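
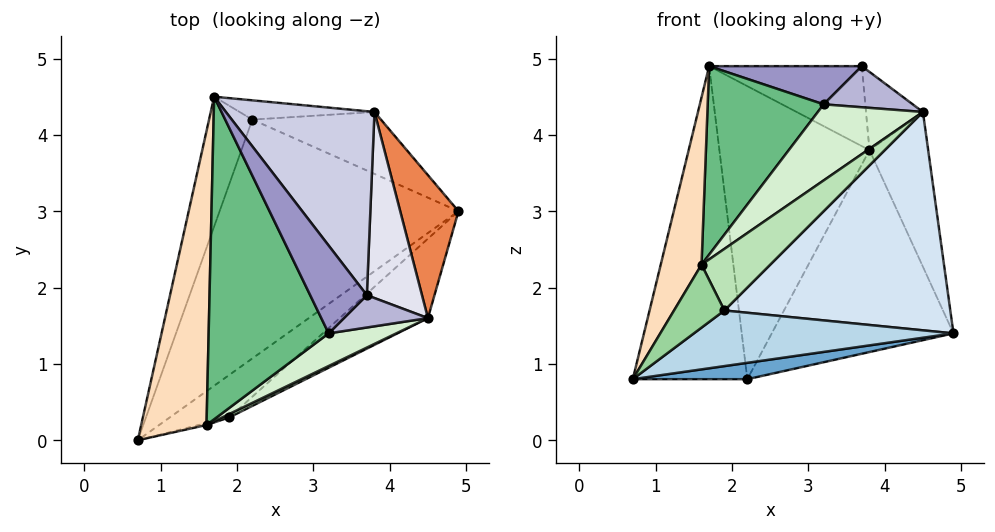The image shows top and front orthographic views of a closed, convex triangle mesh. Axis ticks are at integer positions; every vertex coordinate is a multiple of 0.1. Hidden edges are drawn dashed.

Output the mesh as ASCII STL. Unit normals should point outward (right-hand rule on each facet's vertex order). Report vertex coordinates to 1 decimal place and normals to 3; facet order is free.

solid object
 facet normal 0.188 -0.067 -0.980
  outer loop
   vertex 2.2 4.2 0.8
   vertex 4.9 3.0 1.4
   vertex 0.7 0.0 0.8
  endloop
 endfacet
 facet normal -0.933 0.333 -0.138
  outer loop
   vertex 2.2 4.2 0.8
   vertex 0.7 0.0 0.8
   vertex 1.7 4.5 4.9
  endloop
 endfacet
 facet normal 0.547 -0.665 -0.508
  outer loop
   vertex 1.9 0.3 1.7
   vertex 0.7 0.0 0.8
   vertex 4.9 3.0 1.4
  endloop
 endfacet
 facet normal 0.630 -0.730 -0.265
  outer loop
   vertex 1.9 0.3 1.7
   vertex 4.9 3.0 1.4
   vertex 4.5 1.6 4.3
  endloop
 endfacet
 facet normal 0.920 0.288 0.266
  outer loop
   vertex 3.8 4.3 3.8
   vertex 4.5 1.6 4.3
   vertex 4.9 3.0 1.4
  endloop
 endfacet
 facet normal 0.440 0.858 -0.263
  outer loop
   vertex 3.8 4.3 3.8
   vertex 4.9 3.0 1.4
   vertex 2.2 4.2 0.8
  endloop
 endfacet
 facet normal 0.061 0.996 -0.065
  outer loop
   vertex 3.8 4.3 3.8
   vertex 2.2 4.2 0.8
   vertex 1.7 4.5 4.9
  endloop
 endfacet
 facet normal -0.801 -0.296 0.520
  outer loop
   vertex 1.6 0.2 2.3
   vertex 1.7 4.5 4.9
   vertex 0.7 0.0 0.8
  endloop
 endfacet
 facet normal -0.602 -0.403 0.689
  outer loop
   vertex 1.6 0.2 2.3
   vertex 3.2 1.4 4.4
   vertex 1.7 4.5 4.9
  endloop
 endfacet
 facet normal 0.263 -0.964 -0.029
  outer loop
   vertex 1.6 0.2 2.3
   vertex 0.7 0.0 0.8
   vertex 1.9 0.3 1.7
  endloop
 endfacet
 facet normal 0.406 -0.913 0.051
  outer loop
   vertex 1.6 0.2 2.3
   vertex 1.9 0.3 1.7
   vertex 4.5 1.6 4.3
  endloop
 endfacet
 facet normal 0.169 -0.906 0.389
  outer loop
   vertex 1.6 0.2 2.3
   vertex 4.5 1.6 4.3
   vertex 3.2 1.4 4.4
  endloop
 endfacet
 facet normal -0.460 -0.354 0.814
  outer loop
   vertex 3.7 1.9 4.9
   vertex 1.7 4.5 4.9
   vertex 3.2 1.4 4.4
  endloop
 endfacet
 facet normal 0.166 -0.775 0.609
  outer loop
   vertex 3.7 1.9 4.9
   vertex 3.2 1.4 4.4
   vertex 4.5 1.6 4.3
  endloop
 endfacet
 facet normal 0.460 0.354 0.814
  outer loop
   vertex 3.7 1.9 4.9
   vertex 3.8 4.3 3.8
   vertex 1.7 4.5 4.9
  endloop
 endfacet
 facet normal 0.642 0.297 0.707
  outer loop
   vertex 3.7 1.9 4.9
   vertex 4.5 1.6 4.3
   vertex 3.8 4.3 3.8
  endloop
 endfacet
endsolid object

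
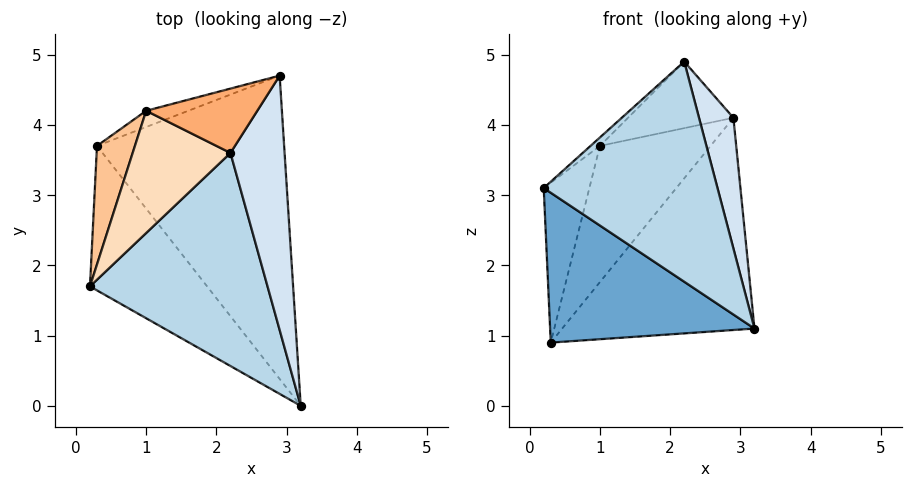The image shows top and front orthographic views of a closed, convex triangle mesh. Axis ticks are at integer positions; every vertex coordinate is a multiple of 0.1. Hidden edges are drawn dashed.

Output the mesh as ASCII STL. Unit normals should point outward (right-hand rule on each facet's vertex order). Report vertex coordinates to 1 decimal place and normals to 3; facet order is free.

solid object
 facet normal -0.657 -0.543 -0.523
  outer loop
   vertex 0.3 3.7 0.9
   vertex 3.2 0.0 1.1
   vertex 0.2 1.7 3.1
  endloop
 endfacet
 facet normal 0.619 0.450 -0.644
  outer loop
   vertex 0.3 3.7 0.9
   vertex 2.9 4.7 4.1
   vertex 3.2 0.0 1.1
  endloop
 endfacet
 facet normal 0.056 -0.717 0.694
  outer loop
   vertex 2.2 3.6 4.9
   vertex 0.2 1.7 3.1
   vertex 3.2 0.0 1.1
  endloop
 endfacet
 facet normal 0.866 -0.228 0.444
  outer loop
   vertex 2.2 3.6 4.9
   vertex 3.2 0.0 1.1
   vertex 2.9 4.7 4.1
  endloop
 endfacet
 facet normal -0.230 0.966 -0.115
  outer loop
   vertex 1.0 4.2 3.7
   vertex 2.9 4.7 4.1
   vertex 0.3 3.7 0.9
  endloop
 endfacet
 facet normal -0.318 0.682 0.659
  outer loop
   vertex 1.0 4.2 3.7
   vertex 2.2 3.6 4.9
   vertex 2.9 4.7 4.1
  endloop
 endfacet
 facet normal -0.947 0.257 0.191
  outer loop
   vertex 1.0 4.2 3.7
   vertex 0.3 3.7 0.9
   vertex 0.2 1.7 3.1
  endloop
 endfacet
 facet normal -0.694 0.050 0.719
  outer loop
   vertex 1.0 4.2 3.7
   vertex 0.2 1.7 3.1
   vertex 2.2 3.6 4.9
  endloop
 endfacet
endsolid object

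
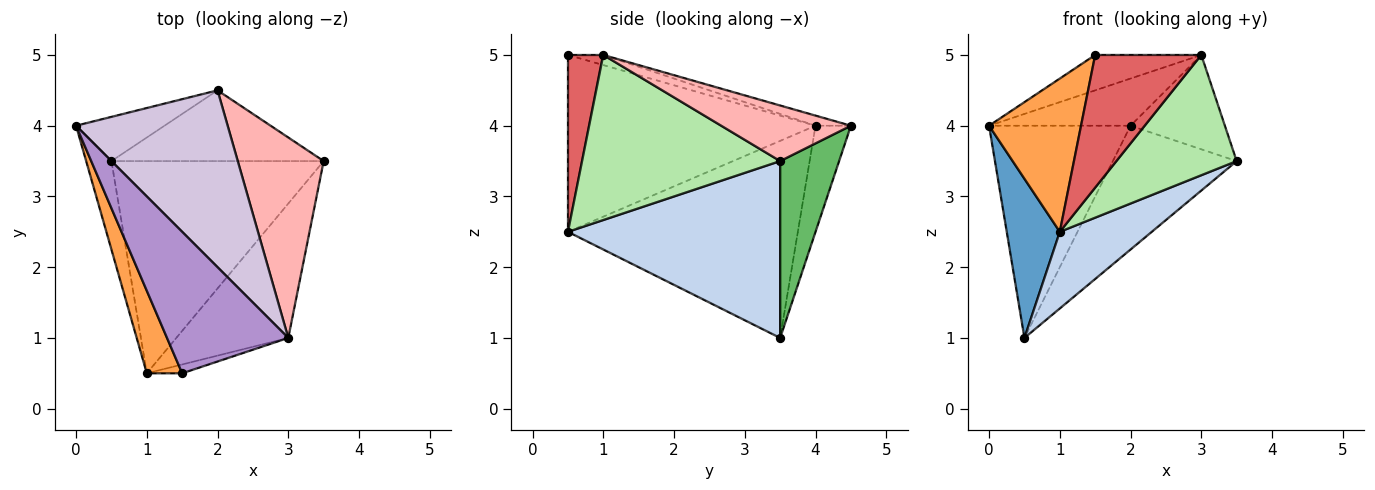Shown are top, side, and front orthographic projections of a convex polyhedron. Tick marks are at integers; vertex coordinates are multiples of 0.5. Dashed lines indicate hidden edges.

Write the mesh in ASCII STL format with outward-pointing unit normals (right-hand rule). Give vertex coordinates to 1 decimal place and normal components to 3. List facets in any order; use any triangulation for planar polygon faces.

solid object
 facet normal -0.967 -0.223 -0.124
  outer loop
   vertex 0.5 3.5 1.0
   vertex 1.0 0.5 2.5
   vertex 0.0 4.0 4.0
  endloop
 endfacet
 facet normal 0.617 -0.267 -0.740
  outer loop
   vertex 0.5 3.5 1.0
   vertex 3.5 3.5 3.5
   vertex 1.0 0.5 2.5
  endloop
 endfacet
 facet normal -0.921 -0.342 0.184
  outer loop
   vertex 1.5 0.5 5.0
   vertex 0.0 4.0 4.0
   vertex 1.0 0.5 2.5
  endloop
 endfacet
 facet normal -0.238 0.951 -0.198
  outer loop
   vertex 2.0 4.5 4.0
   vertex 0.5 3.5 1.0
   vertex 0.0 4.0 4.0
  endloop
 endfacet
 facet normal 0.382 0.802 -0.458
  outer loop
   vertex 2.0 4.5 4.0
   vertex 3.5 3.5 3.5
   vertex 0.5 3.5 1.0
  endloop
 endfacet
 facet normal 0.739 -0.449 -0.502
  outer loop
   vertex 3.0 1.0 5.0
   vertex 1.0 0.5 2.5
   vertex 3.5 3.5 3.5
  endloop
 endfacet
 facet normal 0.316 -0.947 -0.063
  outer loop
   vertex 3.0 1.0 5.0
   vertex 1.5 0.5 5.0
   vertex 1.0 0.5 2.5
  endloop
 endfacet
 facet normal 0.505 0.367 0.781
  outer loop
   vertex 3.0 1.0 5.0
   vertex 3.5 3.5 3.5
   vertex 2.0 4.5 4.0
  endloop
 endfacet
 facet normal -0.081 0.242 0.967
  outer loop
   vertex 3.0 1.0 5.0
   vertex 0.0 4.0 4.0
   vertex 1.5 0.5 5.0
  endloop
 endfacet
 facet normal -0.064 0.257 0.964
  outer loop
   vertex 3.0 1.0 5.0
   vertex 2.0 4.5 4.0
   vertex 0.0 4.0 4.0
  endloop
 endfacet
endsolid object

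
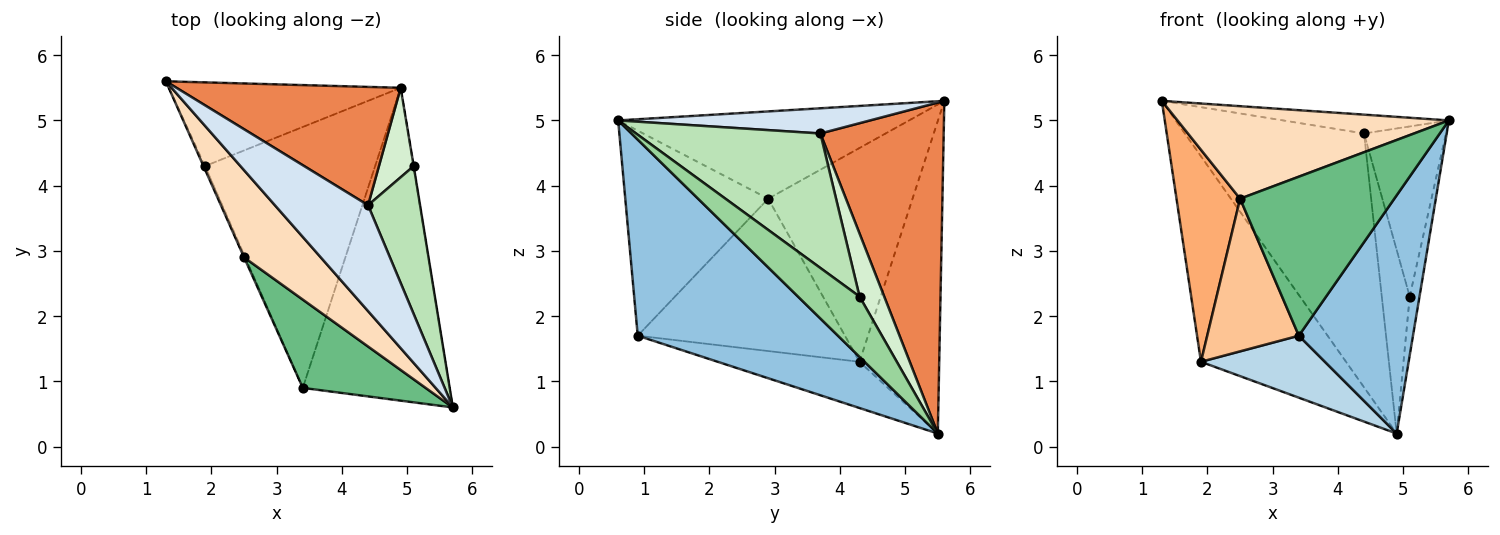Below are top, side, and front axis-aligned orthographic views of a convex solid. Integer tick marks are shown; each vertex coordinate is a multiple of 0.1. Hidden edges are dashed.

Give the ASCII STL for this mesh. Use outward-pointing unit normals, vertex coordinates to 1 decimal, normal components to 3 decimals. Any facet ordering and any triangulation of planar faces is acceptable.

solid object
 facet normal -0.453 0.825 -0.336
  outer loop
   vertex 1.9 4.3 1.3
   vertex 1.3 5.6 5.3
   vertex 4.9 5.5 0.2
  endloop
 endfacet
 facet normal 0.728 -0.415 -0.545
  outer loop
   vertex 3.4 0.9 1.7
   vertex 4.9 5.5 0.2
   vertex 5.7 0.6 5.0
  endloop
 endfacet
 facet normal -0.256 -0.223 -0.941
  outer loop
   vertex 3.4 0.9 1.7
   vertex 1.9 4.3 1.3
   vertex 4.9 5.5 0.2
  endloop
 endfacet
 facet normal 0.257 0.169 0.951
  outer loop
   vertex 4.4 3.7 4.8
   vertex 1.3 5.6 5.3
   vertex 5.7 0.6 5.0
  endloop
 endfacet
 facet normal 0.529 0.769 0.358
  outer loop
   vertex 4.4 3.7 4.8
   vertex 4.9 5.5 0.2
   vertex 1.3 5.6 5.3
  endloop
 endfacet
 facet normal -0.915 -0.403 -0.006
  outer loop
   vertex 2.5 2.9 3.8
   vertex 1.3 5.6 5.3
   vertex 1.9 4.3 1.3
  endloop
 endfacet
 facet normal -0.915 -0.404 -0.007
  outer loop
   vertex 2.5 2.9 3.8
   vertex 1.9 4.3 1.3
   vertex 3.4 0.9 1.7
  endloop
 endfacet
 facet normal -0.615 -0.574 0.541
  outer loop
   vertex 2.5 2.9 3.8
   vertex 5.7 0.6 5.0
   vertex 1.3 5.6 5.3
  endloop
 endfacet
 facet normal -0.630 -0.679 0.377
  outer loop
   vertex 2.5 2.9 3.8
   vertex 3.4 0.9 1.7
   vertex 5.7 0.6 5.0
  endloop
 endfacet
 facet normal 0.988 0.157 -0.004
  outer loop
   vertex 5.1 4.3 2.3
   vertex 5.7 0.6 5.0
   vertex 4.9 5.5 0.2
  endloop
 endfacet
 facet normal 0.862 0.383 0.333
  outer loop
   vertex 5.1 4.3 2.3
   vertex 4.4 3.7 4.8
   vertex 5.7 0.6 5.0
  endloop
 endfacet
 facet normal 0.622 0.704 0.343
  outer loop
   vertex 5.1 4.3 2.3
   vertex 4.9 5.5 0.2
   vertex 4.4 3.7 4.8
  endloop
 endfacet
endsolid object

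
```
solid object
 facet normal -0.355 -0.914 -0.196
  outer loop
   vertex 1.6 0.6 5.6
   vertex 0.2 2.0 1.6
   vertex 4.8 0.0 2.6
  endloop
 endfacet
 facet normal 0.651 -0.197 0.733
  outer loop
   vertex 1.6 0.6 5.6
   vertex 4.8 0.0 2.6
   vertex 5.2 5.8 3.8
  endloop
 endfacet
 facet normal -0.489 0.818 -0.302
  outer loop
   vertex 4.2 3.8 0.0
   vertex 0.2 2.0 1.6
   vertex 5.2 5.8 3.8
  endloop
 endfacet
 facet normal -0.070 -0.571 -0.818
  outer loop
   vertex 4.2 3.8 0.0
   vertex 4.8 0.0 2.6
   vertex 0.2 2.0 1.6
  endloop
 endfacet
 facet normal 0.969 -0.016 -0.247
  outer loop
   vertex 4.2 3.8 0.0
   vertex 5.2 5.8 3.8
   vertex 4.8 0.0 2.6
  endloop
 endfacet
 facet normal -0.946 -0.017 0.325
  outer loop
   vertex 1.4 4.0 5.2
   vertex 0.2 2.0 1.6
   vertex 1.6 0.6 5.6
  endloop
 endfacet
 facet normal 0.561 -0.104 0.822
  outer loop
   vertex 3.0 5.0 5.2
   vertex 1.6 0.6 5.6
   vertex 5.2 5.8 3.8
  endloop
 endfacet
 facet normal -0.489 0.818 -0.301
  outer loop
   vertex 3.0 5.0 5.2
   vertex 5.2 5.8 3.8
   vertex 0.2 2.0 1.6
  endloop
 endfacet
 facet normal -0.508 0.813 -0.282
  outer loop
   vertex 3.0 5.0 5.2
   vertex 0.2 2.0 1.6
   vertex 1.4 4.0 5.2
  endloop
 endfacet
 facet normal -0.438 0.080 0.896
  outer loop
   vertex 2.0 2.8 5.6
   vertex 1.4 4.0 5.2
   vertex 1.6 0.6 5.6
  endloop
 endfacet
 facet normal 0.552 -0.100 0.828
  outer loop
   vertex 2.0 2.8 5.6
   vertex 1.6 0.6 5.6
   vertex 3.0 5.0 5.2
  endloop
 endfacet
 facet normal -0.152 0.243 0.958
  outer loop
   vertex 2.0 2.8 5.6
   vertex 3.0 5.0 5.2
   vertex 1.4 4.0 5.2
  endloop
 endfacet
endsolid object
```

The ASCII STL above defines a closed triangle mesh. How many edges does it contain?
18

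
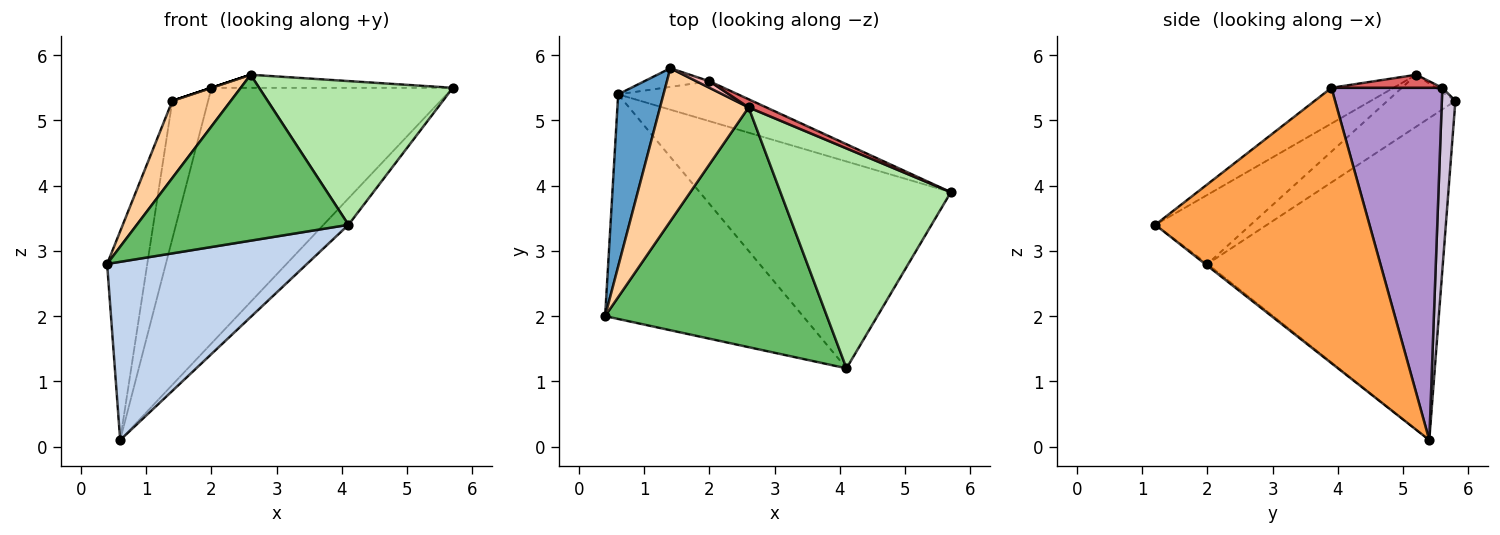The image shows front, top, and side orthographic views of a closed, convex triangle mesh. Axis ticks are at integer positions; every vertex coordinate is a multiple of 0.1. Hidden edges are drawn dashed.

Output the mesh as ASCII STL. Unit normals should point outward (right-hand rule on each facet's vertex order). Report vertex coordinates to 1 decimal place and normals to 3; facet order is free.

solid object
 facet normal -0.976 0.167 0.137
  outer loop
   vertex 0.6 5.4 0.1
   vertex 0.4 2.0 2.8
   vertex 1.4 5.8 5.3
  endloop
 endfacet
 facet normal -0.007 -0.622 -0.783
  outer loop
   vertex 4.1 1.2 3.4
   vertex 0.4 2.0 2.8
   vertex 0.6 5.4 0.1
  endloop
 endfacet
 facet normal 0.736 0.086 -0.671
  outer loop
   vertex 4.1 1.2 3.4
   vertex 0.6 5.4 0.1
   vertex 5.7 3.9 5.5
  endloop
 endfacet
 facet normal -0.463 -0.399 0.791
  outer loop
   vertex 2.6 5.2 5.7
   vertex 1.4 5.8 5.3
   vertex 0.4 2.0 2.8
  endloop
 endfacet
 facet normal -0.248 -0.551 0.797
  outer loop
   vertex 2.6 5.2 5.7
   vertex 0.4 2.0 2.8
   vertex 4.1 1.2 3.4
  endloop
 endfacet
 facet normal -0.173 -0.539 0.824
  outer loop
   vertex 2.6 5.2 5.7
   vertex 4.1 1.2 3.4
   vertex 5.7 3.9 5.5
  endloop
 endfacet
 facet normal 0.364 0.791 0.492
  outer loop
   vertex 2.0 5.6 5.5
   vertex 2.6 5.2 5.7
   vertex 5.7 3.9 5.5
  endloop
 endfacet
 facet normal -0.316 0.000 0.949
  outer loop
   vertex 2.0 5.6 5.5
   vertex 1.4 5.8 5.3
   vertex 2.6 5.2 5.7
  endloop
 endfacet
 facet normal 0.413 0.900 -0.140
  outer loop
   vertex 2.0 5.6 5.5
   vertex 5.7 3.9 5.5
   vertex 0.6 5.4 0.1
  endloop
 endfacet
 facet normal 0.351 0.928 -0.125
  outer loop
   vertex 2.0 5.6 5.5
   vertex 0.6 5.4 0.1
   vertex 1.4 5.8 5.3
  endloop
 endfacet
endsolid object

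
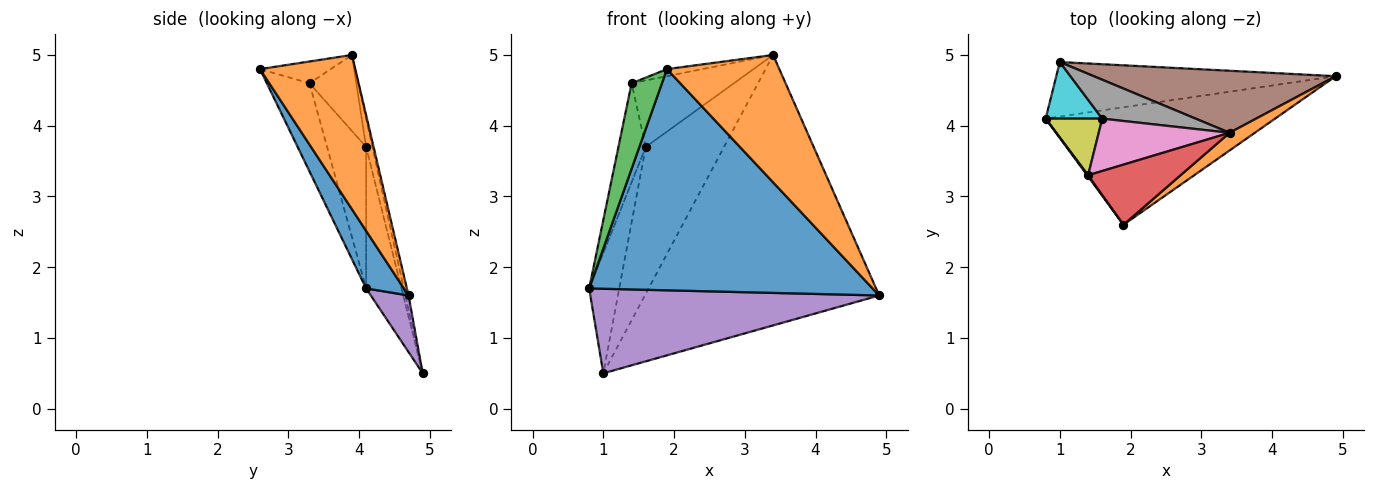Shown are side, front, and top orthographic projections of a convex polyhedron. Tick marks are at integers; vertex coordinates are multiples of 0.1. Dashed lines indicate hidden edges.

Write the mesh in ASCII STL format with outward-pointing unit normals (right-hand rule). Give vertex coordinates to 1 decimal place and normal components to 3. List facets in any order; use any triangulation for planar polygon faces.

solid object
 facet normal 0.117 -0.877 -0.466
  outer loop
   vertex 1.9 2.6 4.8
   vertex 0.8 4.1 1.7
   vertex 4.9 4.7 1.6
  endloop
 endfacet
 facet normal 0.643 -0.758 0.105
  outer loop
   vertex 3.4 3.9 5.0
   vertex 1.9 2.6 4.8
   vertex 4.9 4.7 1.6
  endloop
 endfacet
 facet normal -0.815 -0.580 0.009
  outer loop
   vertex 1.4 3.3 4.6
   vertex 0.8 4.1 1.7
   vertex 1.9 2.6 4.8
  endloop
 endfacet
 facet normal -0.228 0.114 0.967
  outer loop
   vertex 1.4 3.3 4.6
   vertex 1.9 2.6 4.8
   vertex 3.4 3.9 5.0
  endloop
 endfacet
 facet normal 0.109 -0.835 -0.539
  outer loop
   vertex 1.0 4.9 0.5
   vertex 4.9 4.7 1.6
   vertex 0.8 4.1 1.7
  endloop
 endfacet
 facet normal -0.013 0.975 0.224
  outer loop
   vertex 1.0 4.9 0.5
   vertex 3.4 3.9 5.0
   vertex 4.9 4.7 1.6
  endloop
 endfacet
 facet normal -0.338 0.739 0.582
  outer loop
   vertex 1.6 4.1 3.7
   vertex 1.4 3.3 4.6
   vertex 3.4 3.9 5.0
  endloop
 endfacet
 facet normal -0.077 0.964 0.255
  outer loop
   vertex 1.6 4.1 3.7
   vertex 3.4 3.9 5.0
   vertex 1.0 4.9 0.5
  endloop
 endfacet
 facet normal -0.778 0.545 0.311
  outer loop
   vertex 1.6 4.1 3.7
   vertex 0.8 4.1 1.7
   vertex 1.4 3.3 4.6
  endloop
 endfacet
 facet normal -0.729 0.620 0.292
  outer loop
   vertex 1.6 4.1 3.7
   vertex 1.0 4.9 0.5
   vertex 0.8 4.1 1.7
  endloop
 endfacet
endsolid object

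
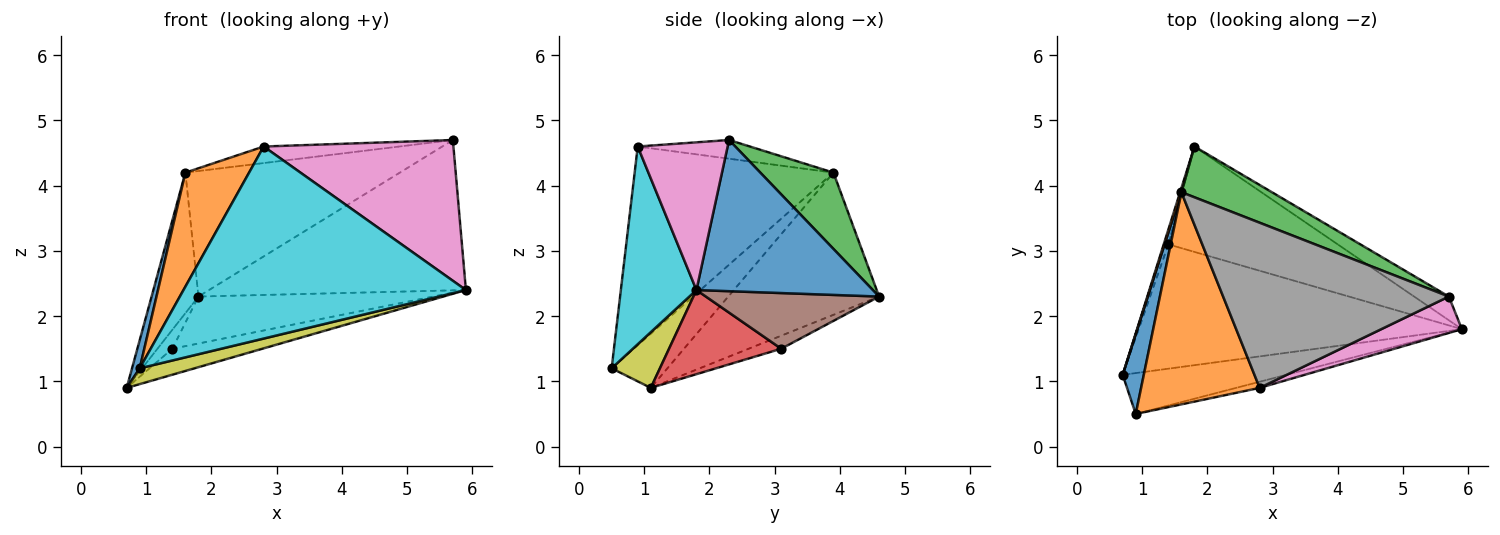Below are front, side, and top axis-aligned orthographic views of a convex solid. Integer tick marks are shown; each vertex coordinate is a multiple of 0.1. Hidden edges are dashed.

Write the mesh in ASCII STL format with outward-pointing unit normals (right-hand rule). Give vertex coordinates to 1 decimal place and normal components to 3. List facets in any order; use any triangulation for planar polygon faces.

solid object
 facet normal 0.561 0.817 -0.129
  outer loop
   vertex 5.7 2.3 4.7
   vertex 5.9 1.8 2.4
   vertex 1.8 4.6 2.3
  endloop
 endfacet
 facet normal -0.955 0.297 0.009
  outer loop
   vertex 1.6 3.9 4.2
   vertex 1.8 4.6 2.3
   vertex 0.7 1.1 0.9
  endloop
 endfacet
 facet normal 0.301 0.884 0.357
  outer loop
   vertex 1.6 3.9 4.2
   vertex 5.7 2.3 4.7
   vertex 1.8 4.6 2.3
  endloop
 endfacet
 facet normal 0.247 0.198 -0.949
  outer loop
   vertex 1.4 3.1 1.5
   vertex 5.9 1.8 2.4
   vertex 0.7 1.1 0.9
  endloop
 endfacet
 facet normal -0.865 0.395 -0.309
  outer loop
   vertex 1.4 3.1 1.5
   vertex 0.7 1.1 0.9
   vertex 1.8 4.6 2.3
  endloop
 endfacet
 facet normal 0.288 0.390 -0.875
  outer loop
   vertex 1.4 3.1 1.5
   vertex 1.8 4.6 2.3
   vertex 5.9 1.8 2.4
  endloop
 endfacet
 facet normal 0.417 -0.880 0.228
  outer loop
   vertex 2.8 0.9 4.6
   vertex 5.9 1.8 2.4
   vertex 5.7 2.3 4.7
  endloop
 endfacet
 facet normal -0.082 0.099 0.992
  outer loop
   vertex 2.8 0.9 4.6
   vertex 5.7 2.3 4.7
   vertex 1.6 3.9 4.2
  endloop
 endfacet
 facet normal 0.303 -0.344 -0.889
  outer loop
   vertex 0.9 0.5 1.2
   vertex 0.7 1.1 0.9
   vertex 5.9 1.8 2.4
  endloop
 endfacet
 facet normal 0.258 -0.966 -0.031
  outer loop
   vertex 0.9 0.5 1.2
   vertex 5.9 1.8 2.4
   vertex 2.8 0.9 4.6
  endloop
 endfacet
 facet normal -0.924 -0.128 0.360
  outer loop
   vertex 0.9 0.5 1.2
   vertex 1.6 3.9 4.2
   vertex 0.7 1.1 0.9
  endloop
 endfacet
 facet normal -0.828 -0.265 0.494
  outer loop
   vertex 0.9 0.5 1.2
   vertex 2.8 0.9 4.6
   vertex 1.6 3.9 4.2
  endloop
 endfacet
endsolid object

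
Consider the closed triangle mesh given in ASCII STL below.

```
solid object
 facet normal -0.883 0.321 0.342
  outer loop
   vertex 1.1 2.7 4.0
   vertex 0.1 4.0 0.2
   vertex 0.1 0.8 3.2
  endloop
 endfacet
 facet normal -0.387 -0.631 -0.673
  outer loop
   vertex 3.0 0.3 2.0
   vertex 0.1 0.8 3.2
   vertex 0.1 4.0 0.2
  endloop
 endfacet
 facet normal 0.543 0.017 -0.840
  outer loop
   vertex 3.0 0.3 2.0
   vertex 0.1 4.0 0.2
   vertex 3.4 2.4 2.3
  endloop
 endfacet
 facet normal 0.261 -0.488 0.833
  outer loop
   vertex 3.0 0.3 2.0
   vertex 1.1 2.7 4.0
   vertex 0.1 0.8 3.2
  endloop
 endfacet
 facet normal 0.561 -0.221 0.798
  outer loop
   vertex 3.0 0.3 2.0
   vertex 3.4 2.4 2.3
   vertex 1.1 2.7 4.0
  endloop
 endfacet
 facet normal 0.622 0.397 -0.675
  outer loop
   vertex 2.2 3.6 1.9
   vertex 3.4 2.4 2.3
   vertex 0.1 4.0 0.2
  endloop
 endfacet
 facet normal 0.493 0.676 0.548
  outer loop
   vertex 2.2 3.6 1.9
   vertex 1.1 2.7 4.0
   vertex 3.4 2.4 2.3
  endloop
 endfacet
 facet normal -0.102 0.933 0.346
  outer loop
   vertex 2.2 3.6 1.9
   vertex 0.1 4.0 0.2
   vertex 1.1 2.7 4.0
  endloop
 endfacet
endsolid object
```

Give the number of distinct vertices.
6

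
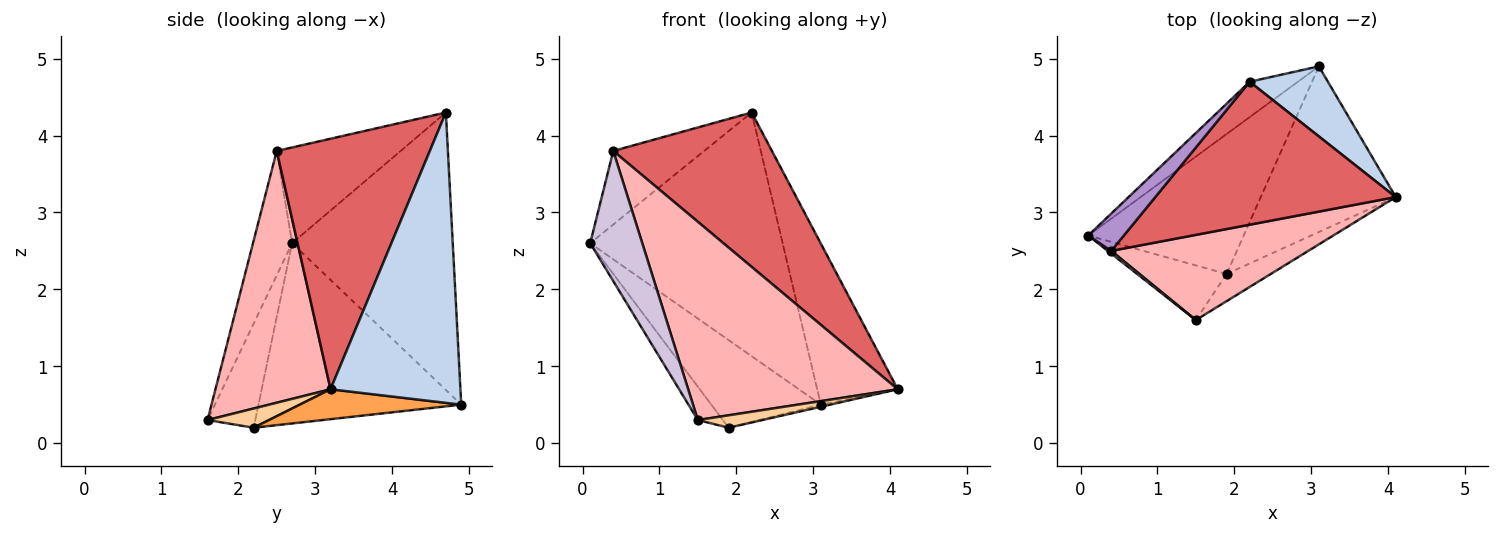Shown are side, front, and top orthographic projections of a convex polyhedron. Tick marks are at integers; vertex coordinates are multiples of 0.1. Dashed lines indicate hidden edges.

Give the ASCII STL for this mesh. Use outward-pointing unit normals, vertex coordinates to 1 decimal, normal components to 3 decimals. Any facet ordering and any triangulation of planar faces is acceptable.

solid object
 facet normal -0.637 0.763 -0.111
  outer loop
   vertex 2.2 4.7 4.3
   vertex 3.1 4.9 0.5
   vertex 0.1 2.7 2.6
  endloop
 endfacet
 facet normal 0.828 0.514 0.223
  outer loop
   vertex 2.2 4.7 4.3
   vertex 4.1 3.2 0.7
   vertex 3.1 4.9 0.5
  endloop
 endfacet
 facet normal 0.216 0.012 -0.976
  outer loop
   vertex 1.9 2.2 0.2
   vertex 3.1 4.9 0.5
   vertex 4.1 3.2 0.7
  endloop
 endfacet
 facet normal 0.368 -0.386 -0.846
  outer loop
   vertex 1.9 2.2 0.2
   vertex 4.1 3.2 0.7
   vertex 1.5 1.6 0.3
  endloop
 endfacet
 facet normal -0.701 0.379 -0.605
  outer loop
   vertex 1.9 2.2 0.2
   vertex 0.1 2.7 2.6
   vertex 3.1 4.9 0.5
  endloop
 endfacet
 facet normal -0.705 0.369 -0.606
  outer loop
   vertex 1.9 2.2 0.2
   vertex 1.5 1.6 0.3
   vertex 0.1 2.7 2.6
  endloop
 endfacet
 facet normal 0.578 -0.599 0.554
  outer loop
   vertex 0.4 2.5 3.8
   vertex 4.1 3.2 0.7
   vertex 2.2 4.7 4.3
  endloop
 endfacet
 facet normal 0.451 -0.820 0.353
  outer loop
   vertex 0.4 2.5 3.8
   vertex 1.5 1.6 0.3
   vertex 4.1 3.2 0.7
  endloop
 endfacet
 facet normal -0.772 0.567 0.287
  outer loop
   vertex 0.4 2.5 3.8
   vertex 2.2 4.7 4.3
   vertex 0.1 2.7 2.6
  endloop
 endfacet
 facet normal -0.600 -0.799 0.017
  outer loop
   vertex 0.4 2.5 3.8
   vertex 0.1 2.7 2.6
   vertex 1.5 1.6 0.3
  endloop
 endfacet
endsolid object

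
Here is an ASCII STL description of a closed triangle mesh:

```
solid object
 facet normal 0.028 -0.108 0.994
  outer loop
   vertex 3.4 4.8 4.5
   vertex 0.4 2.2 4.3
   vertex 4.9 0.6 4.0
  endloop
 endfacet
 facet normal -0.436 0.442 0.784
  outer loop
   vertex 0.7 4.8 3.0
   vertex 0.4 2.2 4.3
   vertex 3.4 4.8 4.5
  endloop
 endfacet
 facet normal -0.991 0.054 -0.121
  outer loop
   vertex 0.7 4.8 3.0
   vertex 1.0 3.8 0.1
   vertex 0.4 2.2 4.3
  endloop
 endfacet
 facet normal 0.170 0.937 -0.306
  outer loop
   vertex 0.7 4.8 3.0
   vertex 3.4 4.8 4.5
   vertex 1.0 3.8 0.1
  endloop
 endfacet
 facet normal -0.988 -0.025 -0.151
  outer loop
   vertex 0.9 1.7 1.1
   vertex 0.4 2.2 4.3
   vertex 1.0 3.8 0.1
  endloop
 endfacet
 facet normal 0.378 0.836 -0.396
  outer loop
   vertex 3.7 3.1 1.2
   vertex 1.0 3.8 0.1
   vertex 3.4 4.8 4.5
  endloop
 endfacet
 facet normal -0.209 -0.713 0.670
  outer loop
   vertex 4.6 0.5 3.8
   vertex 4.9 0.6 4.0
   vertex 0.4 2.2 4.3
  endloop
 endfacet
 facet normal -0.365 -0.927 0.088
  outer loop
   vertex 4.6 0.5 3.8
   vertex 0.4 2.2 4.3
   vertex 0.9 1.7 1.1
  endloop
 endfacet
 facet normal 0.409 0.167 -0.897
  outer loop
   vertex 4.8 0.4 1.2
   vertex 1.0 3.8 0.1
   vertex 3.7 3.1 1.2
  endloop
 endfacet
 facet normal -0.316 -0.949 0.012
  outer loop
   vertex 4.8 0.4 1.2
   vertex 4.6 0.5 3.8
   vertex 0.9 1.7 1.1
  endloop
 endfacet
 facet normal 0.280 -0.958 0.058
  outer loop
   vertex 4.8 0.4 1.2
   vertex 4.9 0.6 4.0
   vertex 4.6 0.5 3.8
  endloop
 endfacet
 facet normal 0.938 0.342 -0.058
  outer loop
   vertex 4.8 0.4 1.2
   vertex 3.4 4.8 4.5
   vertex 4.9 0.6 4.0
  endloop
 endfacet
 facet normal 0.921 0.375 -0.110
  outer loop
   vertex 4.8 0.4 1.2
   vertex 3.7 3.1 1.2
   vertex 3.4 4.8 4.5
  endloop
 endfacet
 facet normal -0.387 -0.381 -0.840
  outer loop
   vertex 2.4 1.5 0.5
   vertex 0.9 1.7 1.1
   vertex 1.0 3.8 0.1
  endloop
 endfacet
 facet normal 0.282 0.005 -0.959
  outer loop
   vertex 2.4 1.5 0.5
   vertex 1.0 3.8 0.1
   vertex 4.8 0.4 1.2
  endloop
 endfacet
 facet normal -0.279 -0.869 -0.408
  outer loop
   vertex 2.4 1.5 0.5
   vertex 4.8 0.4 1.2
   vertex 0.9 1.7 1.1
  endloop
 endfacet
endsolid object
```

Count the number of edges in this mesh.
24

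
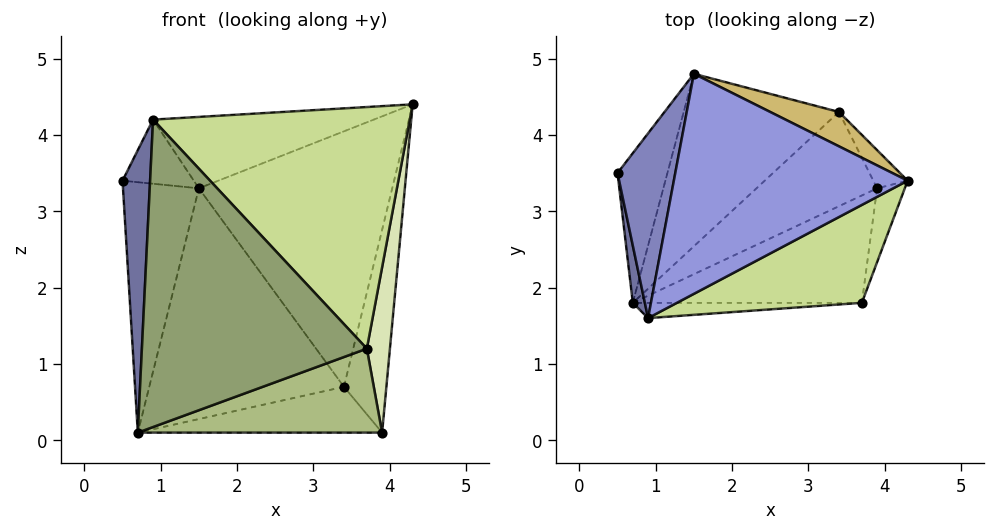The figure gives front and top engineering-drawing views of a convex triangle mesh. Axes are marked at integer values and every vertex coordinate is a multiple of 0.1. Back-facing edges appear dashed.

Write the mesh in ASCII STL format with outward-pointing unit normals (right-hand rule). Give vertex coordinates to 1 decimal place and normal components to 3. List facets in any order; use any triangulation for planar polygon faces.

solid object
 facet normal -0.981 -0.190 0.039
  outer loop
   vertex 0.7 1.8 0.1
   vertex 0.9 1.6 4.2
   vertex 0.5 3.5 3.4
  endloop
 endfacet
 facet normal -0.315 0.311 0.897
  outer loop
   vertex 1.5 4.8 3.3
   vertex 0.5 3.5 3.4
   vertex 0.9 1.6 4.2
  endloop
 endfacet
 facet normal -0.214 0.301 0.929
  outer loop
   vertex 1.5 4.8 3.3
   vertex 0.9 1.6 4.2
   vertex 4.3 3.4 4.4
  endloop
 endfacet
 facet normal -0.759 0.558 -0.334
  outer loop
   vertex 1.5 4.8 3.3
   vertex 0.7 1.8 0.1
   vertex 0.5 3.5 3.4
  endloop
 endfacet
 facet normal 0.018 -0.999 -0.050
  outer loop
   vertex 3.7 1.8 1.2
   vertex 0.9 1.6 4.2
   vertex 0.7 1.8 0.1
  endloop
 endfacet
 facet normal 0.277 -0.592 -0.757
  outer loop
   vertex 3.7 1.8 1.2
   vertex 0.7 1.8 0.1
   vertex 3.9 3.3 0.1
  endloop
 endfacet
 facet normal 0.424 -0.839 0.340
  outer loop
   vertex 3.7 1.8 1.2
   vertex 4.3 3.4 4.4
   vertex 0.9 1.6 4.2
  endloop
 endfacet
 facet normal 0.977 -0.194 -0.086
  outer loop
   vertex 3.7 1.8 1.2
   vertex 3.9 3.3 0.1
   vertex 4.3 3.4 4.4
  endloop
 endfacet
 facet normal 0.867 0.489 -0.092
  outer loop
   vertex 3.4 4.3 0.7
   vertex 4.3 3.4 4.4
   vertex 3.9 3.3 0.1
  endloop
 endfacet
 facet normal 0.405 0.906 0.122
  outer loop
   vertex 3.4 4.3 0.7
   vertex 1.5 4.8 3.3
   vertex 4.3 3.4 4.4
  endloop
 endfacet
 facet normal -0.201 0.428 -0.881
  outer loop
   vertex 3.4 4.3 0.7
   vertex 3.9 3.3 0.1
   vertex 0.7 1.8 0.1
  endloop
 endfacet
 facet normal -0.520 0.684 -0.511
  outer loop
   vertex 3.4 4.3 0.7
   vertex 0.7 1.8 0.1
   vertex 1.5 4.8 3.3
  endloop
 endfacet
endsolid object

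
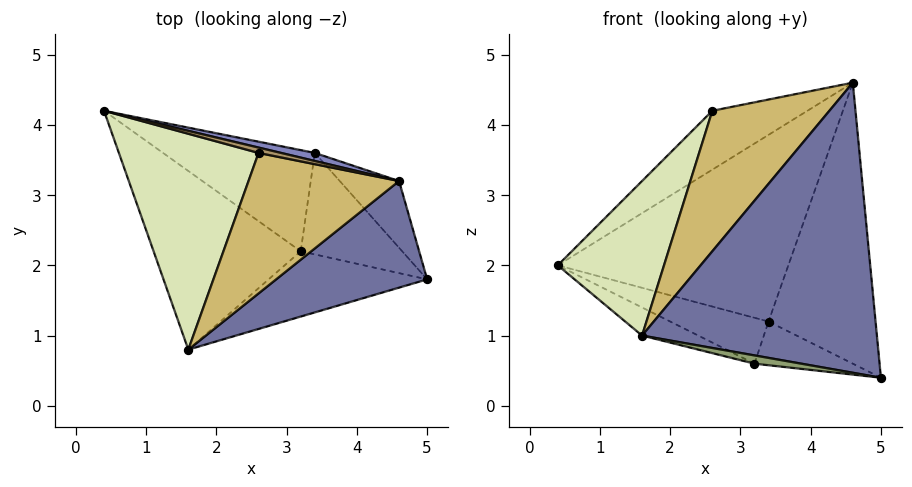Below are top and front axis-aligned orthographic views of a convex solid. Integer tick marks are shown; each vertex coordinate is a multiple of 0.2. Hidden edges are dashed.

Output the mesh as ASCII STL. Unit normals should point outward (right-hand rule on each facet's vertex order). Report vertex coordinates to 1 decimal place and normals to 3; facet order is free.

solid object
 facet normal 0.319 -0.889 0.327
  outer loop
   vertex 4.6 3.2 4.6
   vertex 1.6 0.8 1.0
   vertex 5.0 1.8 0.4
  endloop
 endfacet
 facet normal 0.207 0.977 0.042
  outer loop
   vertex 3.4 3.6 1.2
   vertex 0.4 4.2 2.0
   vertex 4.6 3.2 4.6
  endloop
 endfacet
 facet normal 0.700 0.695 -0.165
  outer loop
   vertex 3.4 3.6 1.2
   vertex 4.6 3.2 4.6
   vertex 5.0 1.8 0.4
  endloop
 endfacet
 facet normal -0.358 0.145 -0.923
  outer loop
   vertex 3.2 2.2 0.6
   vertex 1.6 0.8 1.0
   vertex 0.4 4.2 2.0
  endloop
 endfacet
 facet normal -0.137 -0.124 -0.983
  outer loop
   vertex 3.2 2.2 0.6
   vertex 5.0 1.8 0.4
   vertex 1.6 0.8 1.0
  endloop
 endfacet
 facet normal -0.158 0.408 -0.899
  outer loop
   vertex 3.2 2.2 0.6
   vertex 0.4 4.2 2.0
   vertex 3.4 3.6 1.2
  endloop
 endfacet
 facet normal -0.014 0.396 -0.918
  outer loop
   vertex 3.2 2.2 0.6
   vertex 3.4 3.6 1.2
   vertex 5.0 1.8 0.4
  endloop
 endfacet
 facet normal -0.697 -0.417 0.583
  outer loop
   vertex 2.6 3.6 4.2
   vertex 0.4 4.2 2.0
   vertex 1.6 0.8 1.0
  endloop
 endfacet
 facet normal 0.178 0.980 0.089
  outer loop
   vertex 2.6 3.6 4.2
   vertex 4.6 3.2 4.6
   vertex 0.4 4.2 2.0
  endloop
 endfacet
 facet normal -0.272 -0.680 0.680
  outer loop
   vertex 2.6 3.6 4.2
   vertex 1.6 0.8 1.0
   vertex 4.6 3.2 4.6
  endloop
 endfacet
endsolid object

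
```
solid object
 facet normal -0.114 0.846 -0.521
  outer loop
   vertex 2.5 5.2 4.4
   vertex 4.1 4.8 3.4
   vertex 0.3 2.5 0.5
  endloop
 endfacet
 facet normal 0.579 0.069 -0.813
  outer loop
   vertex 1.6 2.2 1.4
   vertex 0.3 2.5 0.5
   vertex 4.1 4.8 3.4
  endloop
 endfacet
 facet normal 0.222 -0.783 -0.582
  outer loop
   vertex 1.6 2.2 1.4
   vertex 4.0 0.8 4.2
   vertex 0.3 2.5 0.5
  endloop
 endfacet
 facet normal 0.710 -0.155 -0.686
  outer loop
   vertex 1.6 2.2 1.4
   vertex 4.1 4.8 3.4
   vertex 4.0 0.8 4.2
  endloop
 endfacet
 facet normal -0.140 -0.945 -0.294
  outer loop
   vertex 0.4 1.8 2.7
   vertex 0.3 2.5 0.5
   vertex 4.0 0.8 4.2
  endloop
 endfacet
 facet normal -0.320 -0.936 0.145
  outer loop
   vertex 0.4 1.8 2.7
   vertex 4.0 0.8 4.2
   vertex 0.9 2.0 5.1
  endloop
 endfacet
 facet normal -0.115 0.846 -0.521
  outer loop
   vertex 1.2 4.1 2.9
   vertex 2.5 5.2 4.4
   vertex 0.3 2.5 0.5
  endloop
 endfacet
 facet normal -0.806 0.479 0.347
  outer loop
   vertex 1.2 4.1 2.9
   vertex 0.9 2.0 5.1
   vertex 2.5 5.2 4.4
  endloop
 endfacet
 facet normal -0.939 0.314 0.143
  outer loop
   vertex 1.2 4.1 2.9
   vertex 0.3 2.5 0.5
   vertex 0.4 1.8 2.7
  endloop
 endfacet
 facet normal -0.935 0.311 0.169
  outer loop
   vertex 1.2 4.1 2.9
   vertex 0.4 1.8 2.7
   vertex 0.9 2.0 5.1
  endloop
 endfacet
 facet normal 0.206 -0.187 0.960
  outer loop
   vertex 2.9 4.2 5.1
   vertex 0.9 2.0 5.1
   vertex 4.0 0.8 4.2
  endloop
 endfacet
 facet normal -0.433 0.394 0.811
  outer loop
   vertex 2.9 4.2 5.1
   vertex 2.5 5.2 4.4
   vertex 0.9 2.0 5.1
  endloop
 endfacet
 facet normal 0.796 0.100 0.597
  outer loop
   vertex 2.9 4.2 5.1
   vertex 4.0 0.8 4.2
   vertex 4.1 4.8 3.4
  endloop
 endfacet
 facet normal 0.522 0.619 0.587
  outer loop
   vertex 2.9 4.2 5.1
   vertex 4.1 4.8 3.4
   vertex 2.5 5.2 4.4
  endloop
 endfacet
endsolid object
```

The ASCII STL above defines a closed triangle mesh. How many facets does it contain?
14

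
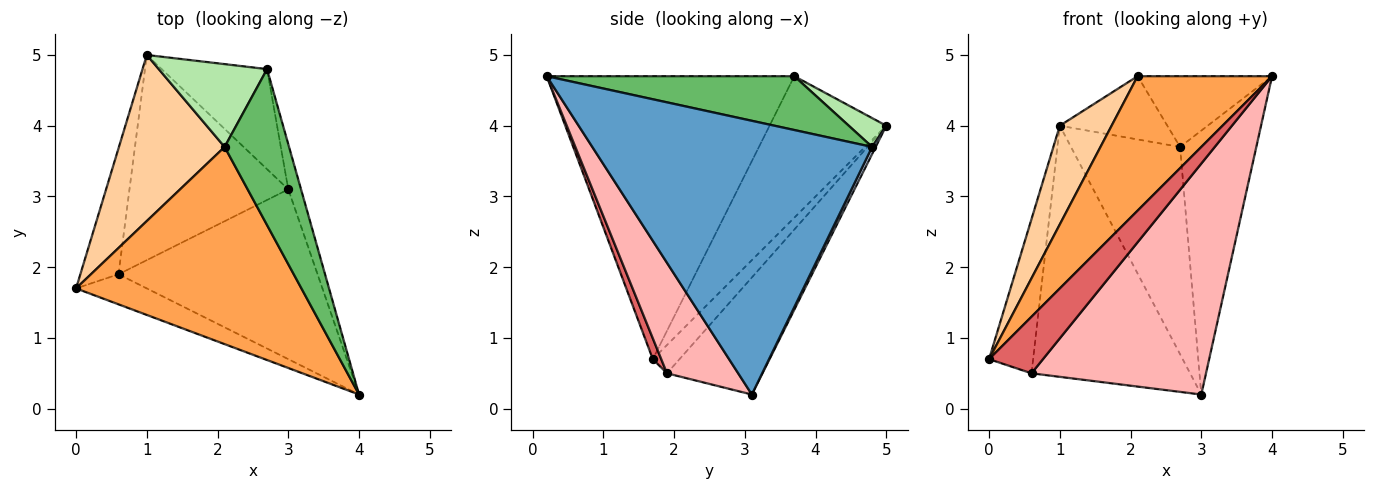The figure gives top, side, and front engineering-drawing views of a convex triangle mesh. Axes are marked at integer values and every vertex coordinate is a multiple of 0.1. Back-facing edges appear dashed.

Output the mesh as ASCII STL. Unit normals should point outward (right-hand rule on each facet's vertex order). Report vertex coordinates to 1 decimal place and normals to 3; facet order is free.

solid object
 facet normal 0.964 0.263 -0.045
  outer loop
   vertex 2.7 4.8 3.7
   vertex 4.0 0.2 4.7
   vertex 3.0 3.1 0.2
  endloop
 endfacet
 facet normal 0.029 0.900 -0.435
  outer loop
   vertex 2.7 4.8 3.7
   vertex 3.0 3.1 0.2
   vertex 1.0 5.0 4.0
  endloop
 endfacet
 facet normal -0.720 -0.391 0.573
  outer loop
   vertex 2.1 3.7 4.7
   vertex 0.0 1.7 0.7
   vertex 4.0 0.2 4.7
  endloop
 endfacet
 facet normal -0.755 -0.335 0.564
  outer loop
   vertex 2.1 3.7 4.7
   vertex 1.0 5.0 4.0
   vertex 0.0 1.7 0.7
  endloop
 endfacet
 facet normal 0.605 0.329 0.725
  outer loop
   vertex 2.1 3.7 4.7
   vertex 4.0 0.2 4.7
   vertex 2.7 4.8 3.7
  endloop
 endfacet
 facet normal 0.207 0.594 0.777
  outer loop
   vertex 2.1 3.7 4.7
   vertex 2.7 4.8 3.7
   vertex 1.0 5.0 4.0
  endloop
 endfacet
 facet normal 0.137 -0.875 -0.465
  outer loop
   vertex 0.6 1.9 0.5
   vertex 4.0 0.2 4.7
   vertex 0.0 1.7 0.7
  endloop
 endfacet
 facet normal 0.312 -0.765 -0.563
  outer loop
   vertex 0.6 1.9 0.5
   vertex 3.0 3.1 0.2
   vertex 4.0 0.2 4.7
  endloop
 endfacet
 facet normal -0.425 0.701 -0.573
  outer loop
   vertex 0.6 1.9 0.5
   vertex 0.0 1.7 0.7
   vertex 1.0 5.0 4.0
  endloop
 endfacet
 facet normal -0.423 0.702 -0.573
  outer loop
   vertex 0.6 1.9 0.5
   vertex 1.0 5.0 4.0
   vertex 3.0 3.1 0.2
  endloop
 endfacet
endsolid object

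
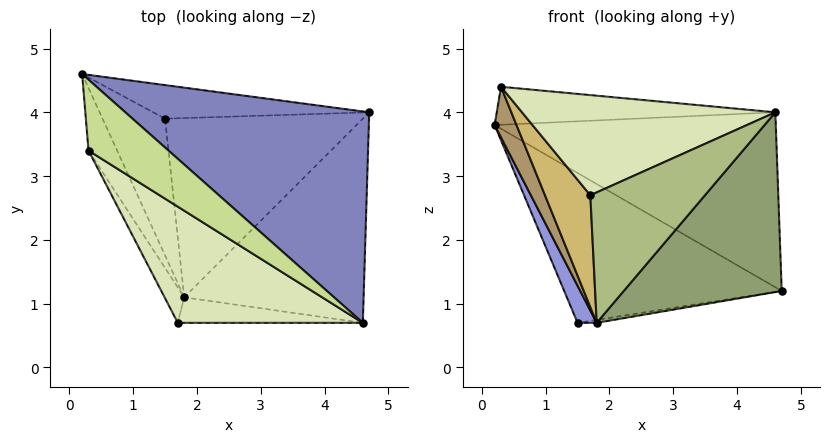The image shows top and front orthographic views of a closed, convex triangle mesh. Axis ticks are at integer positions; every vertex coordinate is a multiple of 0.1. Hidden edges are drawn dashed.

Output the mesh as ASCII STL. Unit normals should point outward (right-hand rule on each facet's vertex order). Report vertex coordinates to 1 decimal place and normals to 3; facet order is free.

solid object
 facet normal 0.004 0.976 -0.219
  outer loop
   vertex 1.5 3.9 0.7
   vertex 0.2 4.6 3.8
   vertex 4.7 4.0 1.2
  endloop
 endfacet
 facet normal 0.468 0.563 0.681
  outer loop
   vertex 4.6 0.7 4.0
   vertex 4.7 4.0 1.2
   vertex 0.2 4.6 3.8
  endloop
 endfacet
 facet normal -0.925 -0.099 -0.366
  outer loop
   vertex 1.8 1.1 0.7
   vertex 0.2 4.6 3.8
   vertex 1.5 3.9 0.7
  endloop
 endfacet
 facet normal 0.154 0.016 -0.988
  outer loop
   vertex 1.8 1.1 0.7
   vertex 1.5 3.9 0.7
   vertex 4.7 4.0 1.2
  endloop
 endfacet
 facet normal 0.620 -0.518 -0.589
  outer loop
   vertex 1.8 1.1 0.7
   vertex 4.7 4.0 1.2
   vertex 4.6 0.7 4.0
  endloop
 endfacet
 facet normal 0.086 -0.978 -0.191
  outer loop
   vertex 1.8 1.1 0.7
   vertex 4.6 0.7 4.0
   vertex 1.7 0.7 2.7
  endloop
 endfacet
 facet normal 0.354 0.442 0.824
  outer loop
   vertex 0.3 3.4 4.4
   vertex 4.6 0.7 4.0
   vertex 0.2 4.6 3.8
  endloop
 endfacet
 facet normal -0.322 -0.618 0.717
  outer loop
   vertex 0.3 3.4 4.4
   vertex 1.7 0.7 2.7
   vertex 4.6 0.7 4.0
  endloop
 endfacet
 facet normal -0.945 -0.206 -0.255
  outer loop
   vertex 0.3 3.4 4.4
   vertex 0.2 4.6 3.8
   vertex 1.8 1.1 0.7
  endloop
 endfacet
 facet normal -0.911 -0.394 -0.124
  outer loop
   vertex 0.3 3.4 4.4
   vertex 1.8 1.1 0.7
   vertex 1.7 0.7 2.7
  endloop
 endfacet
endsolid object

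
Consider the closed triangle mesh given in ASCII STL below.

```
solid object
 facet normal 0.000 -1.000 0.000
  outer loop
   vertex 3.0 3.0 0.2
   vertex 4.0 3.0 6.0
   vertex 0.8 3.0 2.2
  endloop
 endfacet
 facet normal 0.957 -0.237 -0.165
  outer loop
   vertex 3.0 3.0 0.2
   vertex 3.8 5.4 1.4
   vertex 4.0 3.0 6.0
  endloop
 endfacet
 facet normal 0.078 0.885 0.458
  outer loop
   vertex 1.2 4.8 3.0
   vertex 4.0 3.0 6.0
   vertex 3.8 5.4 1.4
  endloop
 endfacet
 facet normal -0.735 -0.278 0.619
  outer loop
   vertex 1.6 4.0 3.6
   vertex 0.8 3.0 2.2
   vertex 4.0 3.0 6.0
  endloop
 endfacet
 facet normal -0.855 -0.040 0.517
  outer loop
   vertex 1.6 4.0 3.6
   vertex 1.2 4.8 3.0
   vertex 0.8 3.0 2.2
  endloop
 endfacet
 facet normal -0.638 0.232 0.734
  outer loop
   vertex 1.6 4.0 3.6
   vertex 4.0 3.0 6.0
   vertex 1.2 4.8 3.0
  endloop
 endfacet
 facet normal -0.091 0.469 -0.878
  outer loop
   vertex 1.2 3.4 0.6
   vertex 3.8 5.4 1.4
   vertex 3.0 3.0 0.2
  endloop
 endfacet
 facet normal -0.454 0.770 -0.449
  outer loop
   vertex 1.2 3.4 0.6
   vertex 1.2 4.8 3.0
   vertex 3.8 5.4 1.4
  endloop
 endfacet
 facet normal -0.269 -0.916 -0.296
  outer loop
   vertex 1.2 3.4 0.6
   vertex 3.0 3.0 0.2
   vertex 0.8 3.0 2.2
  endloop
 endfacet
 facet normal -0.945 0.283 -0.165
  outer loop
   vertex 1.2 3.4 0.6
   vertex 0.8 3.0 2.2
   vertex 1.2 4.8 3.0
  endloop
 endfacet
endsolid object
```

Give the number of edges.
15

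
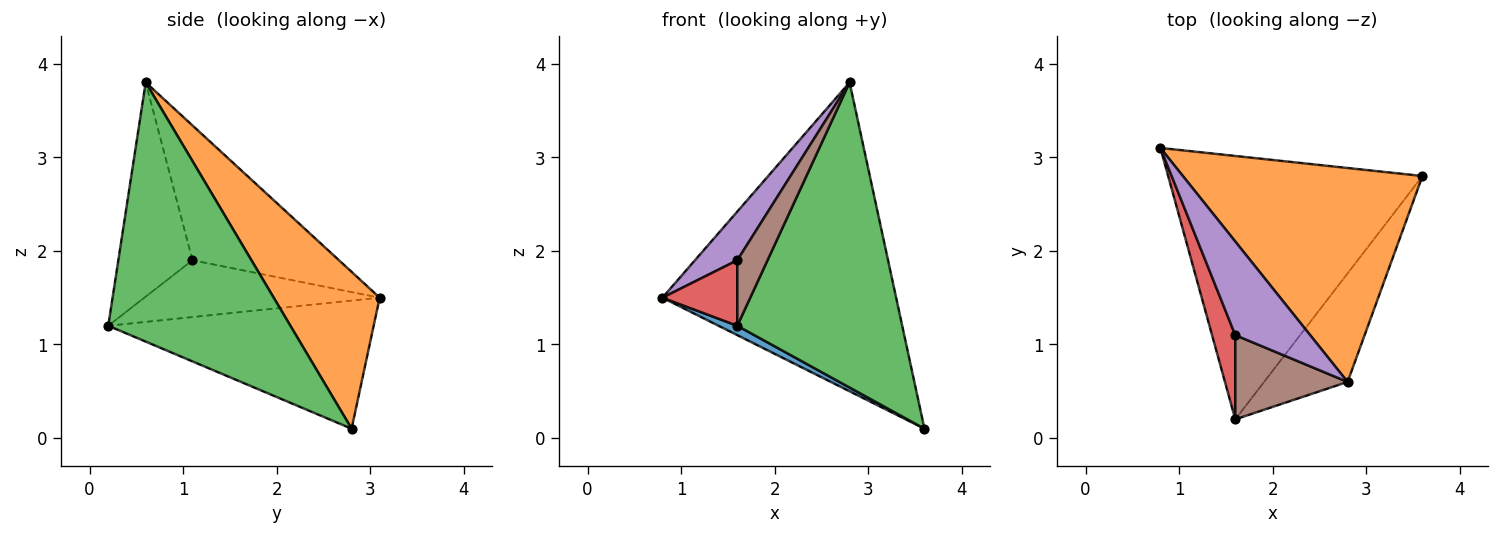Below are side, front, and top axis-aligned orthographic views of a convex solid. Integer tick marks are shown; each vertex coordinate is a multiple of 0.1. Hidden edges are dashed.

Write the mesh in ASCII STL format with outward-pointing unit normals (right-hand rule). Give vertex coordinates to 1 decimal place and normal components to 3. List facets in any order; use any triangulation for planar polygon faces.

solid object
 facet normal -0.450 -0.032 -0.893
  outer loop
   vertex 1.6 0.2 1.2
   vertex 0.8 3.1 1.5
   vertex 3.6 2.8 0.1
  endloop
 endfacet
 facet normal 0.349 0.770 0.534
  outer loop
   vertex 2.8 0.6 3.8
   vertex 3.6 2.8 0.1
   vertex 0.8 3.1 1.5
  endloop
 endfacet
 facet normal 0.721 -0.653 -0.232
  outer loop
   vertex 2.8 0.6 3.8
   vertex 1.6 0.2 1.2
   vertex 3.6 2.8 0.1
  endloop
 endfacet
 facet normal -0.888 -0.282 0.363
  outer loop
   vertex 1.6 1.1 1.9
   vertex 0.8 3.1 1.5
   vertex 1.6 0.2 1.2
  endloop
 endfacet
 facet normal -0.848 -0.245 0.471
  outer loop
   vertex 1.6 1.1 1.9
   vertex 2.8 0.6 3.8
   vertex 0.8 3.1 1.5
  endloop
 endfacet
 facet normal -0.833 -0.340 0.437
  outer loop
   vertex 1.6 1.1 1.9
   vertex 1.6 0.2 1.2
   vertex 2.8 0.6 3.8
  endloop
 endfacet
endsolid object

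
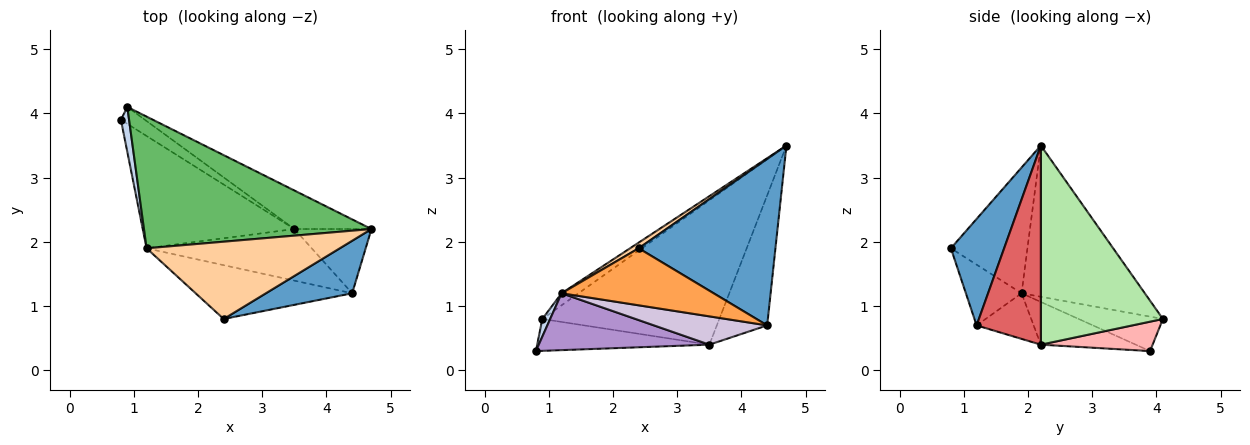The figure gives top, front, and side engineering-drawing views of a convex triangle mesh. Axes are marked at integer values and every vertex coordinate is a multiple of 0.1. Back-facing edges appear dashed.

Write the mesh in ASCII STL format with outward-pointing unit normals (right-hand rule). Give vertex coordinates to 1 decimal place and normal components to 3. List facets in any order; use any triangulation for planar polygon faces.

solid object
 facet normal 0.348 -0.894 0.282
  outer loop
   vertex 4.4 1.2 0.7
   vertex 4.7 2.2 3.5
   vertex 2.4 0.8 1.9
  endloop
 endfacet
 facet normal -0.969 -0.090 0.230
  outer loop
   vertex 1.2 1.9 1.2
   vertex 0.9 4.1 0.8
   vertex 0.8 3.9 0.3
  endloop
 endfacet
 facet normal -0.257 -0.703 -0.663
  outer loop
   vertex 1.2 1.9 1.2
   vertex 4.4 1.2 0.7
   vertex 2.4 0.8 1.9
  endloop
 endfacet
 facet normal -0.544 -0.062 0.837
  outer loop
   vertex 1.2 1.9 1.2
   vertex 2.4 0.8 1.9
   vertex 4.7 2.2 3.5
  endloop
 endfacet
 facet normal -0.552 0.076 0.830
  outer loop
   vertex 1.2 1.9 1.2
   vertex 4.7 2.2 3.5
   vertex 0.9 4.1 0.8
  endloop
 endfacet
 facet normal 0.555 0.804 -0.215
  outer loop
   vertex 3.5 2.2 0.4
   vertex 0.9 4.1 0.8
   vertex 4.7 2.2 3.5
  endloop
 endfacet
 facet normal 0.753 0.590 -0.291
  outer loop
   vertex 3.5 2.2 0.4
   vertex 4.7 2.2 3.5
   vertex 4.4 1.2 0.7
  endloop
 endfacet
 facet normal 0.498 0.766 -0.406
  outer loop
   vertex 3.5 2.2 0.4
   vertex 0.8 3.9 0.3
   vertex 0.9 4.1 0.8
  endloop
 endfacet
 facet normal -0.244 -0.438 -0.865
  outer loop
   vertex 3.5 2.2 0.4
   vertex 1.2 1.9 1.2
   vertex 0.8 3.9 0.3
  endloop
 endfacet
 facet normal -0.235 -0.467 -0.852
  outer loop
   vertex 3.5 2.2 0.4
   vertex 4.4 1.2 0.7
   vertex 1.2 1.9 1.2
  endloop
 endfacet
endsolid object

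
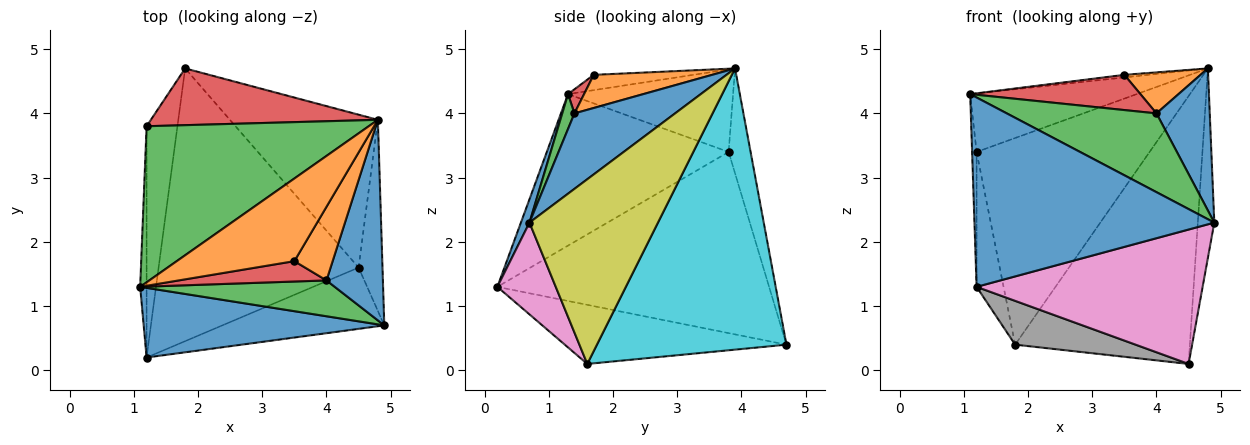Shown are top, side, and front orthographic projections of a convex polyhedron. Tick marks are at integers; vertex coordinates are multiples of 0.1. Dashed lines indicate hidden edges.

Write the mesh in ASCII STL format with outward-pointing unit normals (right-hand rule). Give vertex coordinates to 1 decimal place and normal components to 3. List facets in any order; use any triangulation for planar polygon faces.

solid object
 facet normal 0.033 -0.938 0.345
  outer loop
   vertex 1.2 0.2 1.3
   vertex 4.9 0.7 2.3
   vertex 1.1 1.3 4.3
  endloop
 endfacet
 facet normal -0.129 0.031 0.991
  outer loop
   vertex 3.5 1.7 4.6
   vertex 4.8 3.9 4.7
   vertex 1.1 1.3 4.3
  endloop
 endfacet
 facet normal -0.329 0.332 0.884
  outer loop
   vertex 1.2 3.8 3.4
   vertex 1.1 1.3 4.3
   vertex 4.8 3.9 4.7
  endloop
 endfacet
 facet normal -0.122 0.957 0.263
  outer loop
   vertex 1.2 3.8 3.4
   vertex 4.8 3.9 4.7
   vertex 1.8 4.7 0.4
  endloop
 endfacet
 facet normal -0.999 0.025 -0.042
  outer loop
   vertex 1.2 3.8 3.4
   vertex 1.2 0.2 1.3
   vertex 1.1 1.3 4.3
  endloop
 endfacet
 facet normal -0.981 0.097 -0.167
  outer loop
   vertex 1.2 3.8 3.4
   vertex 1.8 4.7 0.4
   vertex 1.2 0.2 1.3
  endloop
 endfacet
 facet normal 0.229 -0.886 -0.404
  outer loop
   vertex 4.5 1.6 0.1
   vertex 4.9 0.7 2.3
   vertex 1.2 0.2 1.3
  endloop
 endfacet
 facet normal -0.280 -0.152 -0.948
  outer loop
   vertex 4.5 1.6 0.1
   vertex 1.2 0.2 1.3
   vertex 1.8 4.7 0.4
  endloop
 endfacet
 facet normal 0.984 0.126 -0.127
  outer loop
   vertex 4.5 1.6 0.1
   vertex 4.8 3.9 4.7
   vertex 4.9 0.7 2.3
  endloop
 endfacet
 facet normal 0.686 0.632 -0.361
  outer loop
   vertex 4.5 1.6 0.1
   vertex 1.8 4.7 0.4
   vertex 4.8 3.9 4.7
  endloop
 endfacet
 facet normal 0.737 -0.390 0.551
  outer loop
   vertex 4.0 1.4 4.0
   vertex 4.9 0.7 2.3
   vertex 4.8 3.9 4.7
  endloop
 endfacet
 facet normal 0.603 -0.388 0.697
  outer loop
   vertex 4.0 1.4 4.0
   vertex 4.8 3.9 4.7
   vertex 3.5 1.7 4.6
  endloop
 endfacet
 facet normal 0.074 -0.908 0.413
  outer loop
   vertex 4.0 1.4 4.0
   vertex 1.1 1.3 4.3
   vertex 4.9 0.7 2.3
  endloop
 endfacet
 facet normal 0.081 -0.863 0.499
  outer loop
   vertex 4.0 1.4 4.0
   vertex 3.5 1.7 4.6
   vertex 1.1 1.3 4.3
  endloop
 endfacet
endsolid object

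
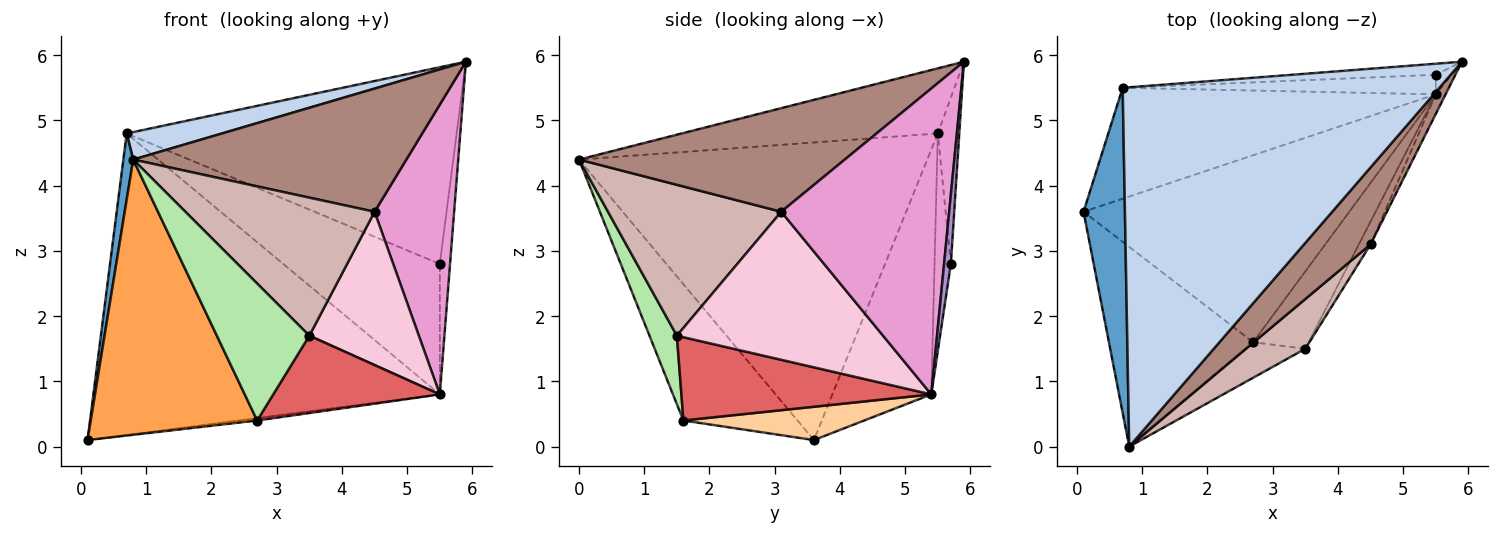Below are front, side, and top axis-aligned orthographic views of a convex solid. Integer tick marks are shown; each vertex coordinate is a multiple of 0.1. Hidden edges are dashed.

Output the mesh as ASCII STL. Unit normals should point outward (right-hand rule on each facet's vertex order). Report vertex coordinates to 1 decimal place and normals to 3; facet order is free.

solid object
 facet normal -0.990 -0.028 0.138
  outer loop
   vertex 0.7 5.5 4.8
   vertex 0.1 3.6 0.1
   vertex 0.8 0.0 4.4
  endloop
 endfacet
 facet normal -0.201 -0.075 0.977
  outer loop
   vertex 0.7 5.5 4.8
   vertex 0.8 0.0 4.4
   vertex 5.9 5.9 5.9
  endloop
 endfacet
 facet normal -0.485 -0.708 -0.514
  outer loop
   vertex 2.7 1.6 0.4
   vertex 0.8 0.0 4.4
   vertex 0.1 3.6 0.1
  endloop
 endfacet
 facet normal 0.124 0.013 -0.992
  outer loop
   vertex 5.5 5.4 0.8
   vertex 2.7 1.6 0.4
   vertex 0.1 3.6 0.1
  endloop
 endfacet
 facet normal -0.259 0.907 -0.333
  outer loop
   vertex 5.5 5.4 0.8
   vertex 0.1 3.6 0.1
   vertex 0.7 5.5 4.8
  endloop
 endfacet
 facet normal 0.276 -0.930 -0.241
  outer loop
   vertex 3.5 1.5 1.7
   vertex 0.8 0.0 4.4
   vertex 2.7 1.6 0.4
  endloop
 endfacet
 facet normal 0.728 -0.485 -0.485
  outer loop
   vertex 3.5 1.5 1.7
   vertex 2.7 1.6 0.4
   vertex 5.5 5.4 0.8
  endloop
 endfacet
 facet normal -0.065 0.996 -0.056
  outer loop
   vertex 5.5 5.7 2.8
   vertex 0.7 5.5 4.8
   vertex 5.9 5.9 5.9
  endloop
 endfacet
 facet normal 0.548 0.827 -0.124
  outer loop
   vertex 5.5 5.7 2.8
   vertex 5.9 5.9 5.9
   vertex 5.5 5.4 0.8
  endloop
 endfacet
 facet normal -0.102 0.984 -0.148
  outer loop
   vertex 5.5 5.7 2.8
   vertex 5.5 5.4 0.8
   vertex 0.7 5.5 4.8
  endloop
 endfacet
 facet normal 0.636 -0.654 0.409
  outer loop
   vertex 4.5 3.1 3.6
   vertex 5.9 5.9 5.9
   vertex 0.8 0.0 4.4
  endloop
 endfacet
 facet normal 0.653 -0.713 0.257
  outer loop
   vertex 4.5 3.1 3.6
   vertex 0.8 0.0 4.4
   vertex 3.5 1.5 1.7
  endloop
 endfacet
 facet normal 0.903 -0.428 -0.029
  outer loop
   vertex 4.5 3.1 3.6
   vertex 5.5 5.4 0.8
   vertex 5.9 5.9 5.9
  endloop
 endfacet
 facet normal 0.881 -0.468 -0.070
  outer loop
   vertex 4.5 3.1 3.6
   vertex 3.5 1.5 1.7
   vertex 5.5 5.4 0.8
  endloop
 endfacet
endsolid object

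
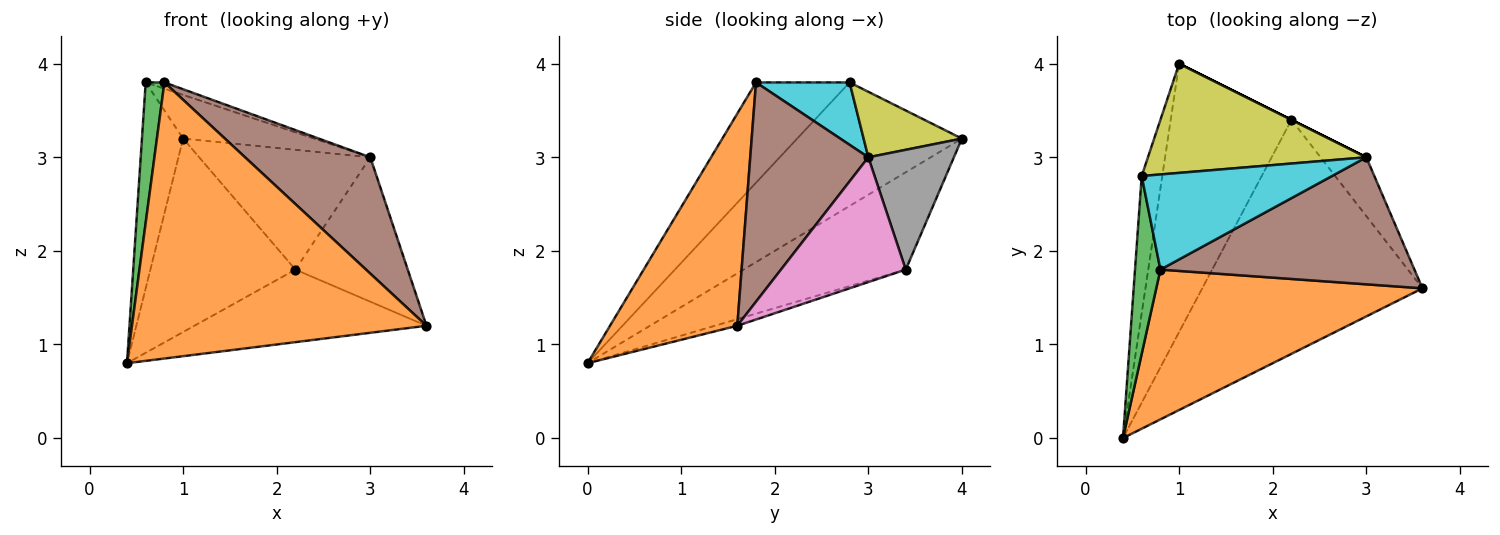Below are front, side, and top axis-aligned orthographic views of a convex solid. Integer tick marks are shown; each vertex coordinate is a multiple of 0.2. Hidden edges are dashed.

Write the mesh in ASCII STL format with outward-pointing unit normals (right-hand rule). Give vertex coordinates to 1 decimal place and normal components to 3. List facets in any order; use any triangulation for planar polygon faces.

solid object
 facet normal -0.958 0.239 -0.160
  outer loop
   vertex 0.6 2.8 3.8
   vertex 1.0 4.0 3.2
   vertex 0.4 0.0 0.8
  endloop
 endfacet
 facet normal 0.355 -0.822 0.446
  outer loop
   vertex 0.8 1.8 3.8
   vertex 0.4 0.0 0.8
   vertex 3.6 1.6 1.2
  endloop
 endfacet
 facet normal -0.952 -0.190 0.241
  outer loop
   vertex 0.8 1.8 3.8
   vertex 0.6 2.8 3.8
   vertex 0.4 0.0 0.8
  endloop
 endfacet
 facet normal -0.029 0.296 -0.955
  outer loop
   vertex 2.2 3.4 1.8
   vertex 3.6 1.6 1.2
   vertex 0.4 0.0 0.8
  endloop
 endfacet
 facet normal -0.547 0.489 -0.679
  outer loop
   vertex 2.2 3.4 1.8
   vertex 0.4 0.0 0.8
   vertex 1.0 4.0 3.2
  endloop
 endfacet
 facet normal 0.537 -0.570 0.622
  outer loop
   vertex 3.0 3.0 3.0
   vertex 0.8 1.8 3.8
   vertex 3.6 1.6 1.2
  endloop
 endfacet
 facet normal 0.717 0.645 -0.263
  outer loop
   vertex 3.0 3.0 3.0
   vertex 3.6 1.6 1.2
   vertex 2.2 3.4 1.8
  endloop
 endfacet
 facet normal 0.447 0.894 0.000
  outer loop
   vertex 3.0 3.0 3.0
   vertex 2.2 3.4 1.8
   vertex 1.0 4.0 3.2
  endloop
 endfacet
 facet normal 0.268 0.358 0.894
  outer loop
   vertex 3.0 3.0 3.0
   vertex 1.0 4.0 3.2
   vertex 0.6 2.8 3.8
  endloop
 endfacet
 facet normal 0.311 0.062 0.948
  outer loop
   vertex 3.0 3.0 3.0
   vertex 0.6 2.8 3.8
   vertex 0.8 1.8 3.8
  endloop
 endfacet
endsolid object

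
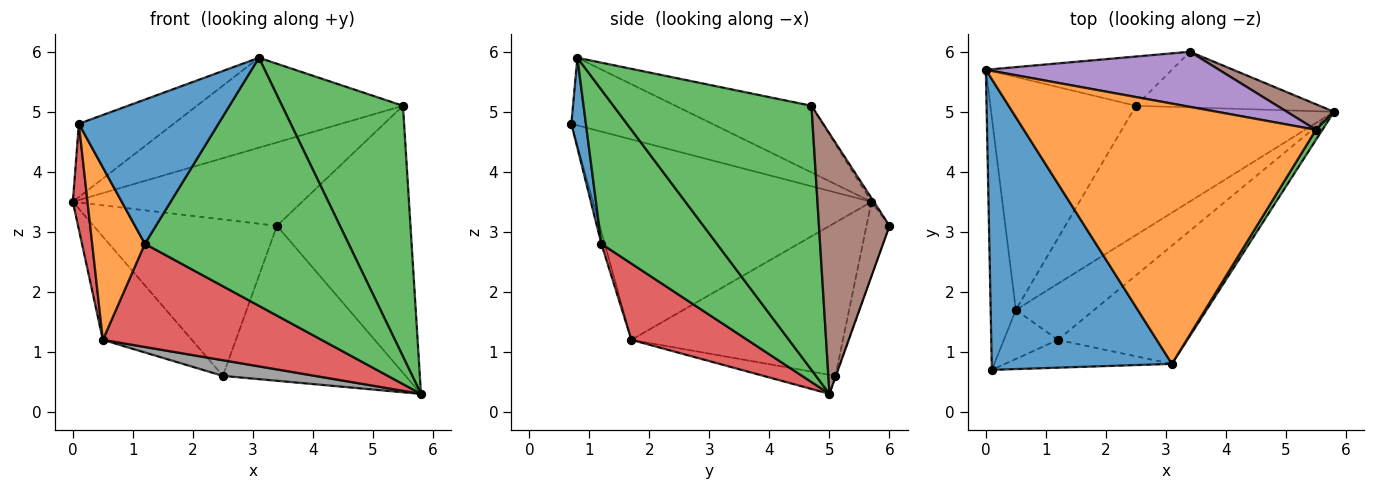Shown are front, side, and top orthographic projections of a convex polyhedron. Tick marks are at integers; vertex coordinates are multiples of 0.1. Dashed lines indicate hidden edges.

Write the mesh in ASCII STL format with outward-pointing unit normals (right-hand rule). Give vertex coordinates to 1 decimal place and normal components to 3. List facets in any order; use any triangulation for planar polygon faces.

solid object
 facet normal -0.342 0.230 0.911
  outer loop
   vertex 3.1 0.8 5.9
   vertex 0.0 5.7 3.5
   vertex 0.1 0.7 4.8
  endloop
 endfacet
 facet normal -0.211 0.319 0.924
  outer loop
   vertex 5.5 4.7 5.1
   vertex 0.0 5.7 3.5
   vertex 3.1 0.8 5.9
  endloop
 endfacet
 facet normal 0.853 -0.521 0.021
  outer loop
   vertex 5.5 4.7 5.1
   vertex 3.1 0.8 5.9
   vertex 5.8 5.0 0.3
  endloop
 endfacet
 facet normal -0.991 -0.052 -0.125
  outer loop
   vertex 0.5 1.7 1.2
   vertex 0.1 0.7 4.8
   vertex 0.0 5.7 3.5
  endloop
 endfacet
 facet normal -0.009 0.834 0.551
  outer loop
   vertex 3.4 6.0 3.1
   vertex 0.0 5.7 3.5
   vertex 5.5 4.7 5.1
  endloop
 endfacet
 facet normal 0.465 0.881 0.084
  outer loop
   vertex 3.4 6.0 3.1
   vertex 5.5 4.7 5.1
   vertex 5.8 5.0 0.3
  endloop
 endfacet
 facet normal -0.694 0.292 -0.658
  outer loop
   vertex 2.5 5.1 0.6
   vertex 0.5 1.7 1.2
   vertex 0.0 5.7 3.5
  endloop
 endfacet
 facet normal -0.093 -0.119 -0.988
  outer loop
   vertex 2.5 5.1 0.6
   vertex 5.8 5.0 0.3
   vertex 0.5 1.7 1.2
  endloop
 endfacet
 facet normal -0.119 0.947 -0.298
  outer loop
   vertex 2.5 5.1 0.6
   vertex 0.0 5.7 3.5
   vertex 3.4 6.0 3.1
  endloop
 endfacet
 facet normal -0.002 0.941 -0.338
  outer loop
   vertex 2.5 5.1 0.6
   vertex 3.4 6.0 3.1
   vertex 5.8 5.0 0.3
  endloop
 endfacet
 facet normal 0.102 -0.977 -0.188
  outer loop
   vertex 1.2 1.2 2.8
   vertex 3.1 0.8 5.9
   vertex 0.1 0.7 4.8
  endloop
 endfacet
 facet normal -0.061 -0.960 -0.273
  outer loop
   vertex 1.2 1.2 2.8
   vertex 0.1 0.7 4.8
   vertex 0.5 1.7 1.2
  endloop
 endfacet
 facet normal 0.456 -0.804 -0.383
  outer loop
   vertex 1.2 1.2 2.8
   vertex 5.8 5.0 0.3
   vertex 3.1 0.8 5.9
  endloop
 endfacet
 facet normal 0.422 -0.796 -0.433
  outer loop
   vertex 1.2 1.2 2.8
   vertex 0.5 1.7 1.2
   vertex 5.8 5.0 0.3
  endloop
 endfacet
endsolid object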